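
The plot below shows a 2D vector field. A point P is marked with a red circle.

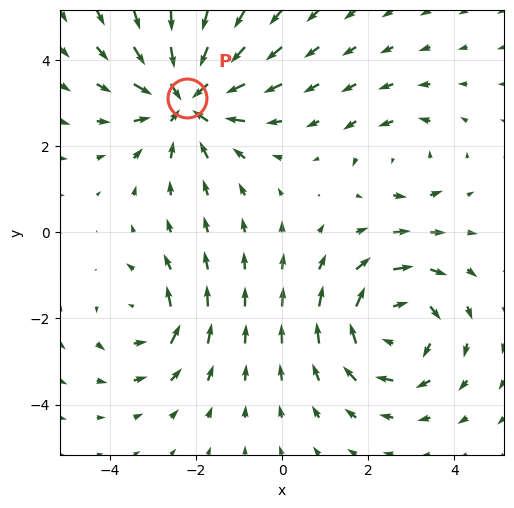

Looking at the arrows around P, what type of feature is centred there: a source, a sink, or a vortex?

sink

At P (-2.2, 3.1) the arrows converge inward. Divergence about -4, curl ≈0 — negative divergence with near-zero curl is a sink.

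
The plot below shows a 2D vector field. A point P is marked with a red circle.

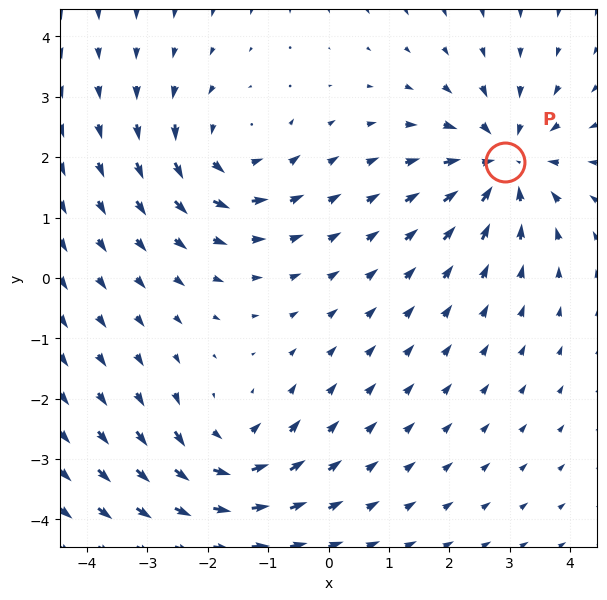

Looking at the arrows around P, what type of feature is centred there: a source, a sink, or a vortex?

sink

At P (2.9, 1.9) the arrows converge inward. Divergence about -4, curl ≈0 — negative divergence with near-zero curl is a sink.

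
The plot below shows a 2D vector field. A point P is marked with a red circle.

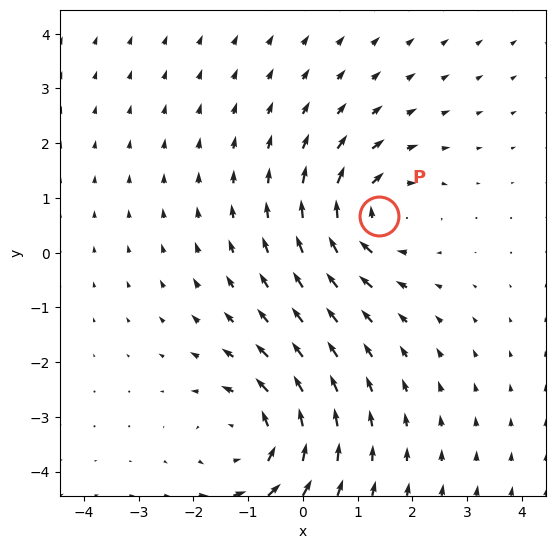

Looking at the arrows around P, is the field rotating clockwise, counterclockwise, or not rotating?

Near P at (1.4, 0.7) the arrows circulate clockwise. The curl (z-component) there is about -5; negative curl means clockwise rotation.

clockwise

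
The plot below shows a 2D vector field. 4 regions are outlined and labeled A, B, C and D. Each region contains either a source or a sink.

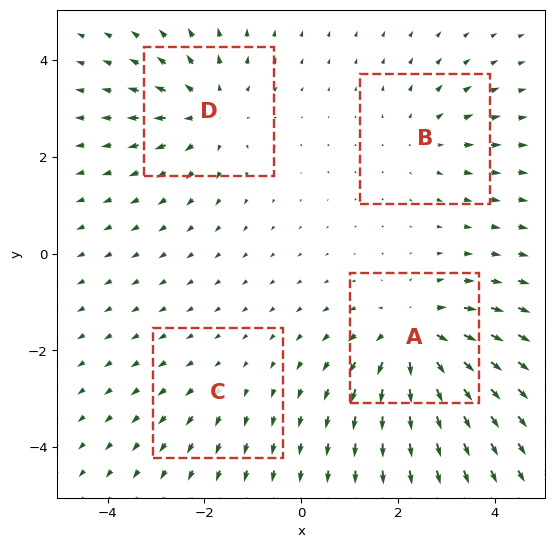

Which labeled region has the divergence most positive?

A

Divergence at each region's feature centre — A: about +6, B: about +3, C: about +2, D: about +5. Region A is most positive.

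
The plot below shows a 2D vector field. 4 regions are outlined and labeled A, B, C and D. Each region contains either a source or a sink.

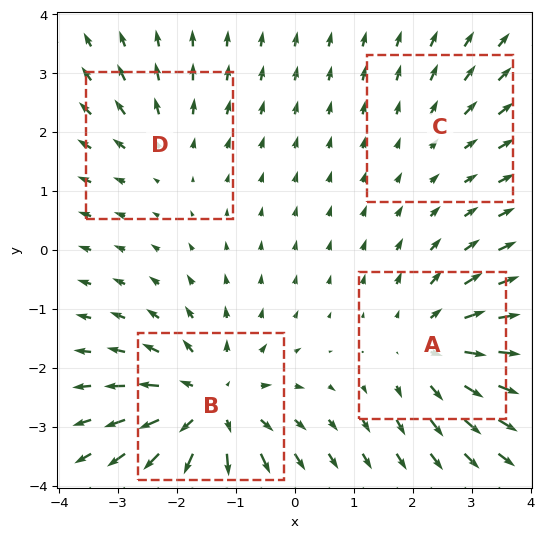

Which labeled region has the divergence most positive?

B

Divergence at each region's feature centre — A: about +5, B: about +7, C: about +2, D: about +3. Region B is most positive.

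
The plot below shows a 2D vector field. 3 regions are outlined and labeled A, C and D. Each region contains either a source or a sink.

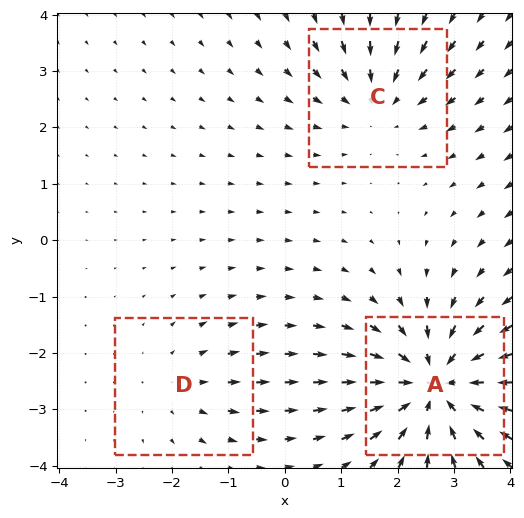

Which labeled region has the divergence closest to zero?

D

Divergence at each region's feature centre — A: about -5, C: about -3, D: about +2. Region D is closest to zero.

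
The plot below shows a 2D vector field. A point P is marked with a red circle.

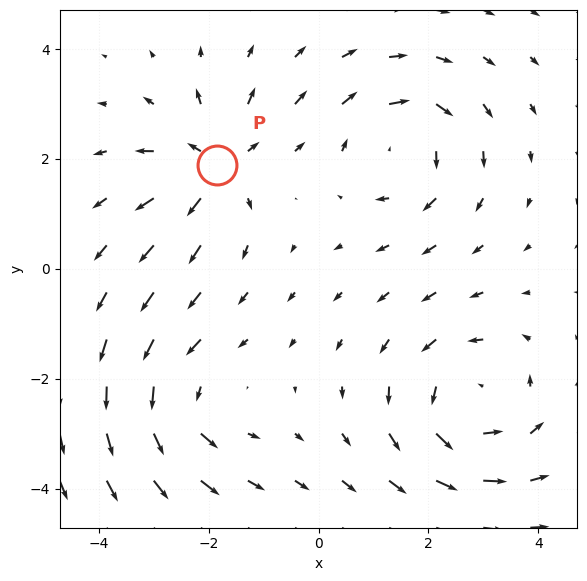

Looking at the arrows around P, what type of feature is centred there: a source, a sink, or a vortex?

At P (-1.9, 1.9) the arrows spread outward. Divergence about +4, curl ≈0 — positive divergence with near-zero curl is a source.

source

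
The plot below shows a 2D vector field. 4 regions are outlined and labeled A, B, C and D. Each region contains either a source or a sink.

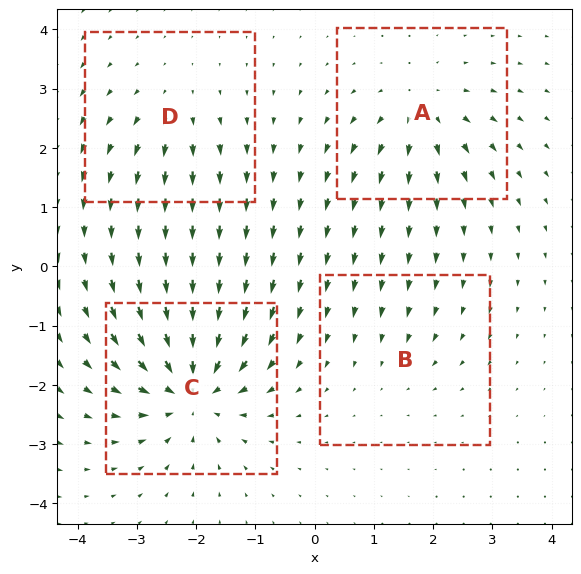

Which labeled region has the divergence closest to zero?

Divergence at each region's feature centre — A: about +5, B: about -2, C: about -8, D: about +3. Region B is closest to zero.

B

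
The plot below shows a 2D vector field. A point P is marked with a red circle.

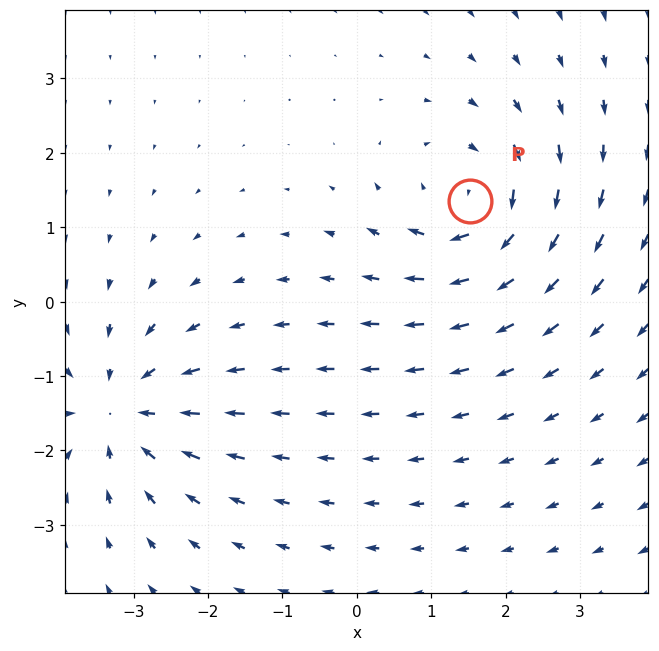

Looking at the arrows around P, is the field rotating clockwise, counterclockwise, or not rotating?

clockwise

Near P at (1.5, 1.4) the arrows circulate clockwise. The curl (z-component) there is about -5; negative curl means clockwise rotation.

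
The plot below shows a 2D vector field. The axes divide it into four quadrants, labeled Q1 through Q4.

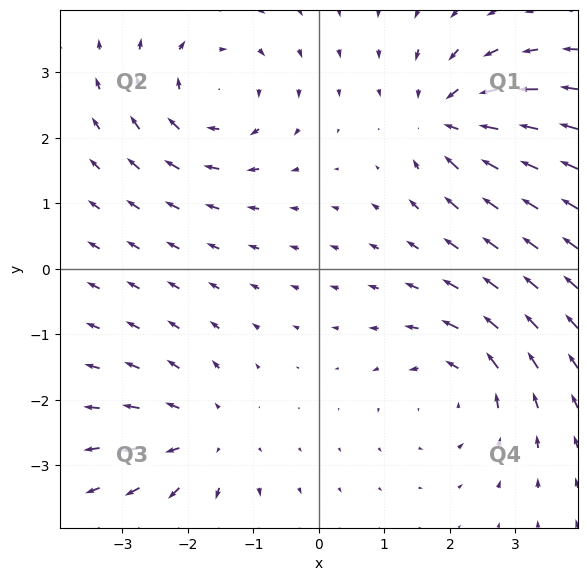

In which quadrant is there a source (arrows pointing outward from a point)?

The source sits at approximately (-1.7, -2.6), which lies in quadrant Q3. The divergence there is about +3, positive as expected for a source.

Q3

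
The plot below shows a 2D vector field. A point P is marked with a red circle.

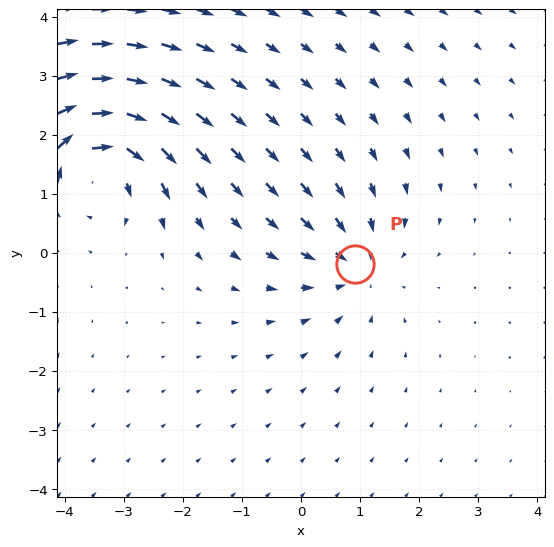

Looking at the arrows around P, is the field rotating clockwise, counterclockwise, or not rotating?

not rotating

Near P at (0.9, -0.2) the arrows show no circulation. The curl there is ≈0.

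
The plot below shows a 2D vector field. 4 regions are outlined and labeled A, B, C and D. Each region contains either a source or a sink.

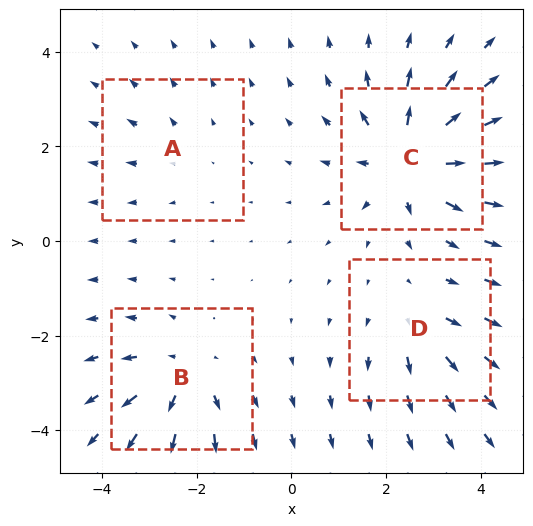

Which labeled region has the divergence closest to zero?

Divergence at each region's feature centre — A: about +2, B: about +5, C: about +7, D: about +4. Region A is closest to zero.

A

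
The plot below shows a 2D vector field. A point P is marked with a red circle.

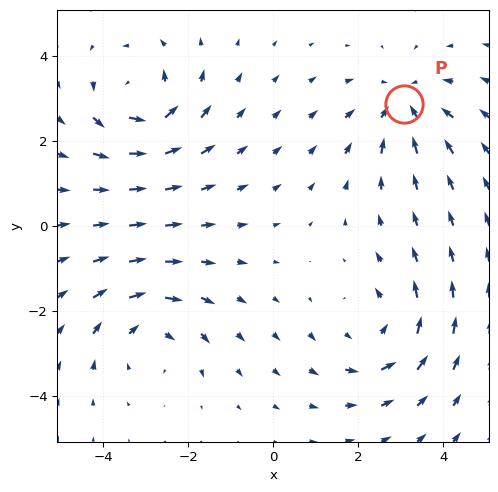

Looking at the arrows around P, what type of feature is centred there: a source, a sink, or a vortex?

At P (3.1, 2.9) the arrows converge inward. Divergence about -4, curl ≈0 — negative divergence with near-zero curl is a sink.

sink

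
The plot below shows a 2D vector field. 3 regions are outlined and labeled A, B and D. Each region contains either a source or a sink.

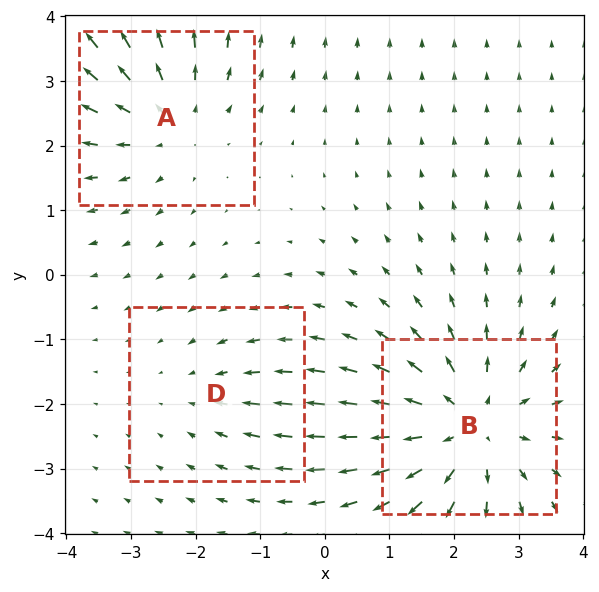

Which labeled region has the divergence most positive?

B

Divergence at each region's feature centre — A: about +3, B: about +4, D: about -2. Region B is most positive.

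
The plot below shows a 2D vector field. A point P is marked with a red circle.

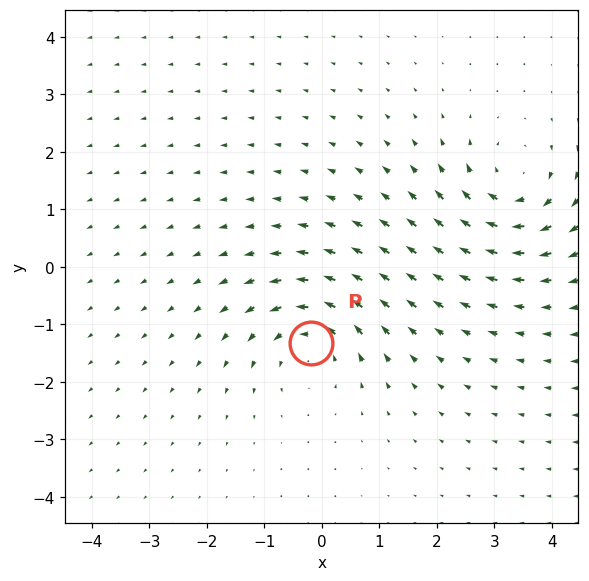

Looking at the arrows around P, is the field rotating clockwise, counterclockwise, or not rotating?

counterclockwise

Near P at (-0.2, -1.3) the arrows circulate counterclockwise. The curl (z-component) there is about +5; positive curl means counterclockwise rotation.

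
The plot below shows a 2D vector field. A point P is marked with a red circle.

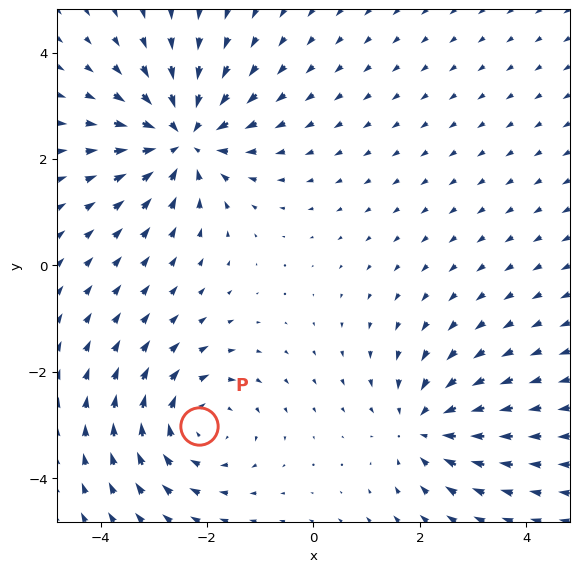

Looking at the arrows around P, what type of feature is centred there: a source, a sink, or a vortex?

At P (-2.1, -3.0) the arrows circulate clockwise. Divergence ≈0, curl about -3 — near-zero divergence with nonzero curl is a vortex.

vortex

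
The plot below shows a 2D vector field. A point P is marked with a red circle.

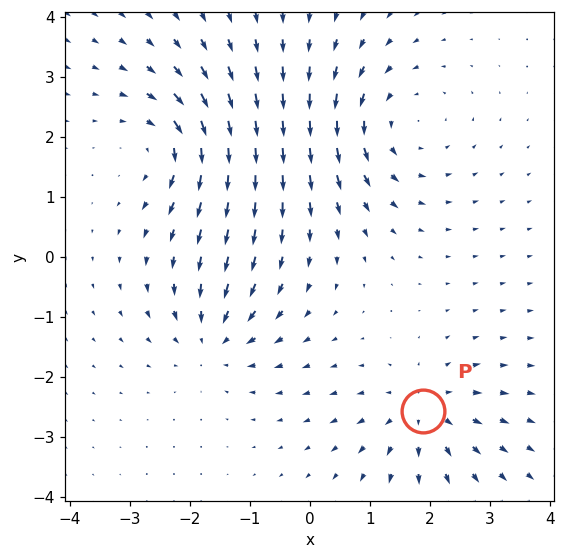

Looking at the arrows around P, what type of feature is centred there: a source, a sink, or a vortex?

At P (1.9, -2.6) the arrows spread outward. Divergence about +4, curl ≈0 — positive divergence with near-zero curl is a source.

source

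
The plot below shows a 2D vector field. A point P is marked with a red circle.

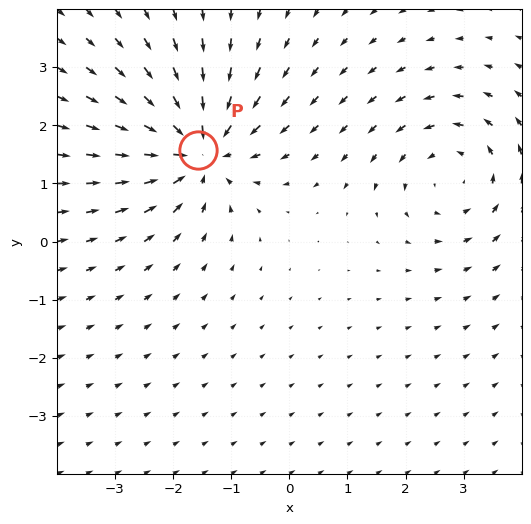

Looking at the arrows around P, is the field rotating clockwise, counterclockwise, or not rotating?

Near P at (-1.6, 1.6) the arrows show no circulation. The curl there is ≈0.

not rotating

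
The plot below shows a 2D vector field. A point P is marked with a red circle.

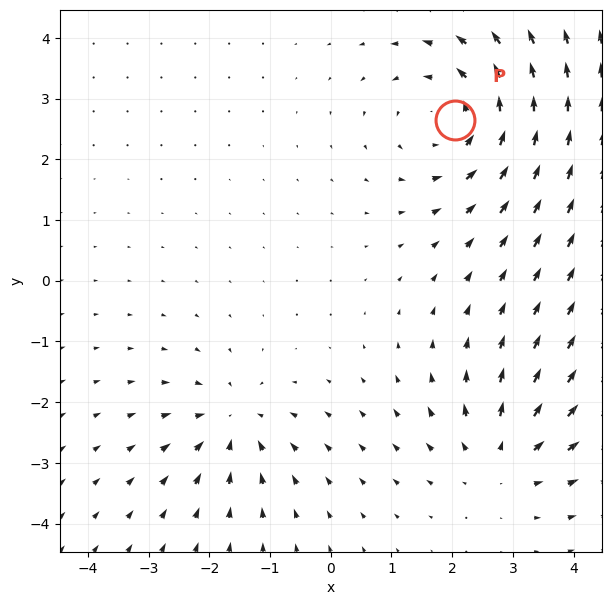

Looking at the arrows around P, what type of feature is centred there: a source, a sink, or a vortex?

At P (2.0, 2.7) the arrows circulate counterclockwise. Divergence ≈0, curl about +4 — near-zero divergence with nonzero curl is a vortex.

vortex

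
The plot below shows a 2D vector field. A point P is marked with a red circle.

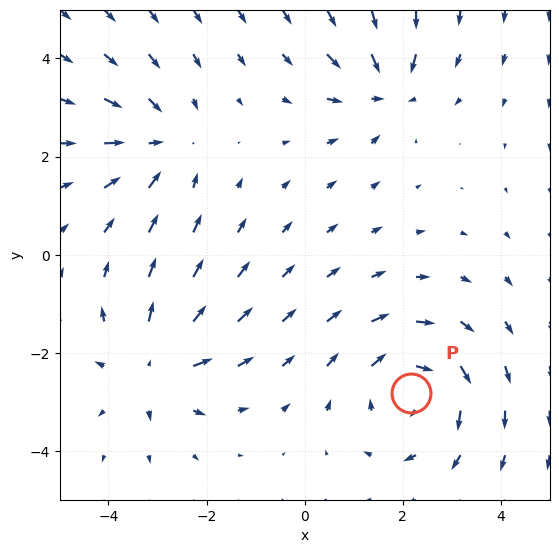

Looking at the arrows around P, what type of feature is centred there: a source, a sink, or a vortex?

At P (2.2, -2.8) the arrows circulate clockwise. Divergence ≈0, curl about -4 — near-zero divergence with nonzero curl is a vortex.

vortex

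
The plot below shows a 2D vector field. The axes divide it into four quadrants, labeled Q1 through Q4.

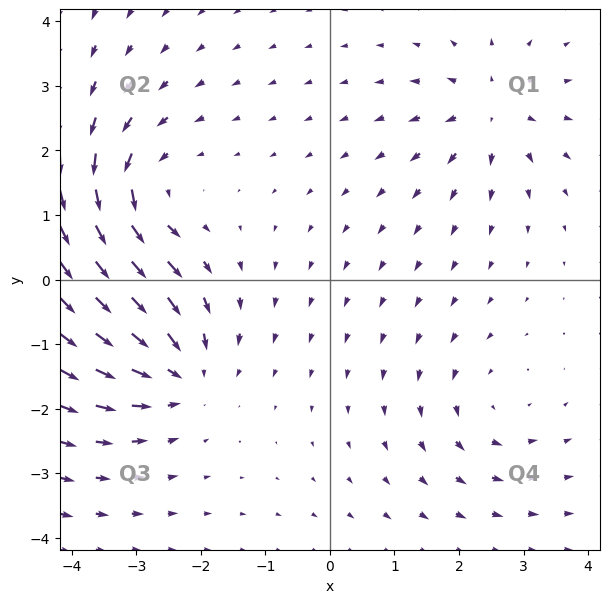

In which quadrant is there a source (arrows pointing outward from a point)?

The source sits at approximately (2.5, 2.6), which lies in quadrant Q1. The divergence there is about +4, positive as expected for a source.

Q1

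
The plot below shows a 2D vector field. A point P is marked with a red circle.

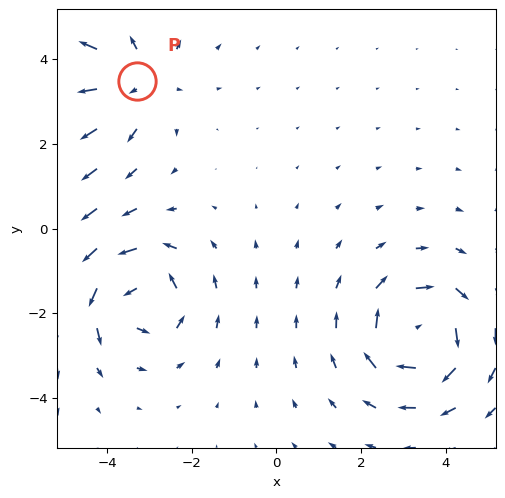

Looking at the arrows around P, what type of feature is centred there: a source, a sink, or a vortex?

At P (-3.3, 3.5) the arrows spread outward. Divergence about +3, curl ≈0 — positive divergence with near-zero curl is a source.

source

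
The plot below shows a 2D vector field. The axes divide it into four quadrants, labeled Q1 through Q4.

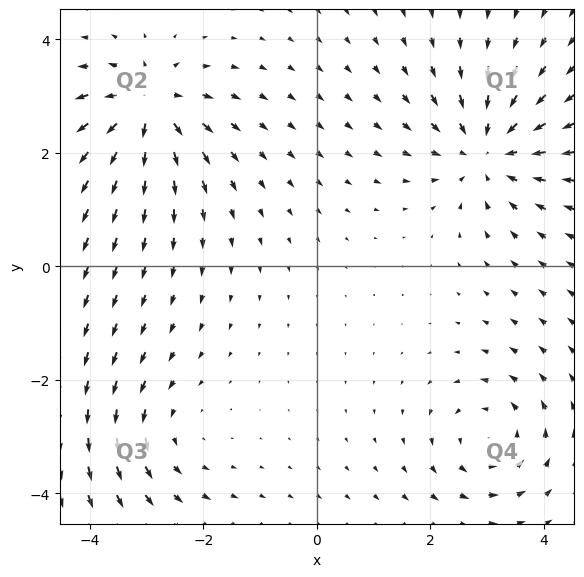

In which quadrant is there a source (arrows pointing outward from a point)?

Q2

The source sits at approximately (-3.0, 2.8), which lies in quadrant Q2. The divergence there is about +6, positive as expected for a source.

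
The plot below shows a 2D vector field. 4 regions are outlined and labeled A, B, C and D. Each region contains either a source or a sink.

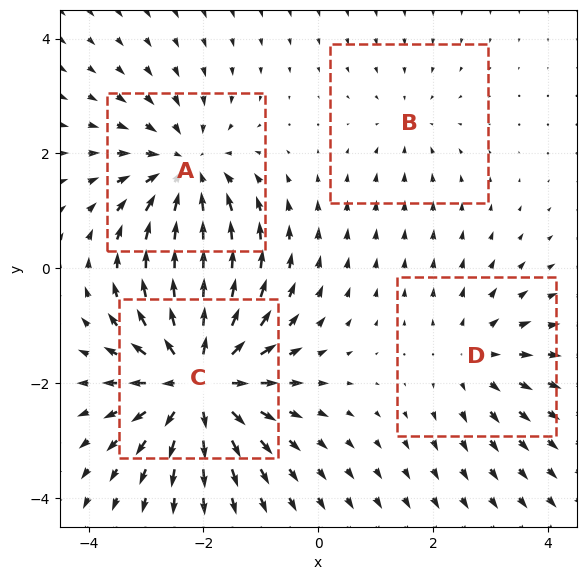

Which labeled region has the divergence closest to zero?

Divergence at each region's feature centre — A: about -5, B: about -2, C: about +7, D: about +3. Region B is closest to zero.

B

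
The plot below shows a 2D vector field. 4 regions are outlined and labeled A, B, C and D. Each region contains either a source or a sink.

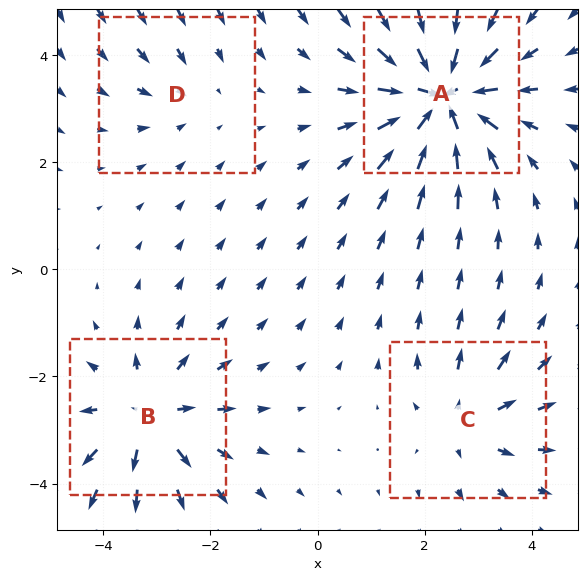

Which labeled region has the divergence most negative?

A

Divergence at each region's feature centre — A: about -8, B: about +5, C: about +4, D: about -2. Region A is most negative.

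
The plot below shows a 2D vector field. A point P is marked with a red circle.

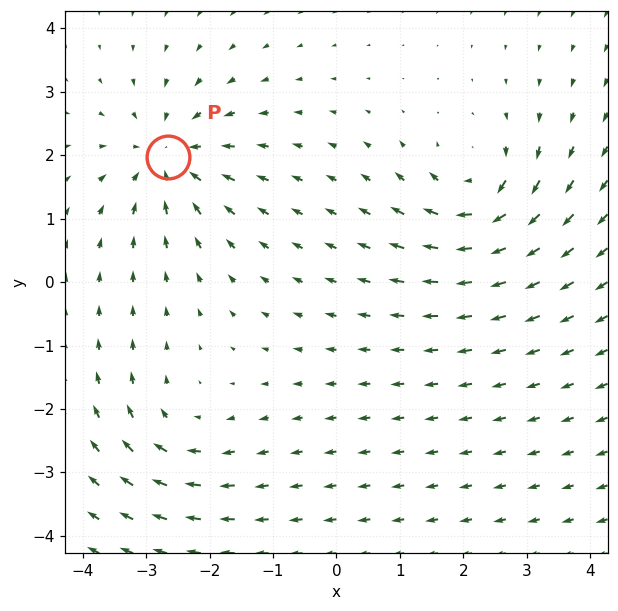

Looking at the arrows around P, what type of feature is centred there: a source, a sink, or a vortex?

At P (-2.7, 2.0) the arrows converge inward. Divergence about -5, curl ≈0 — negative divergence with near-zero curl is a sink.

sink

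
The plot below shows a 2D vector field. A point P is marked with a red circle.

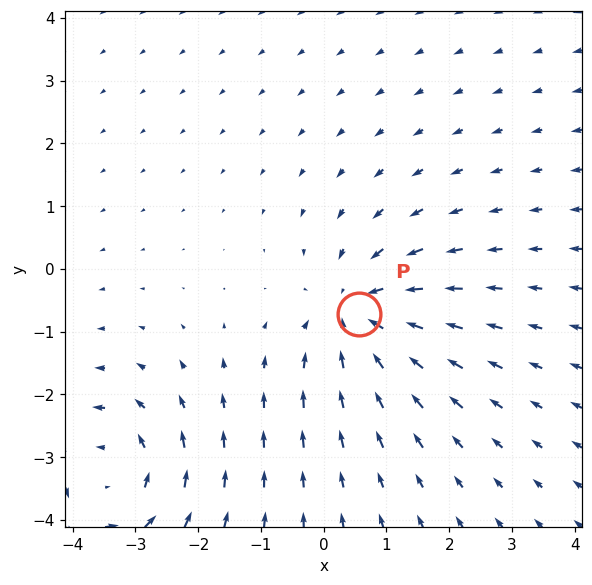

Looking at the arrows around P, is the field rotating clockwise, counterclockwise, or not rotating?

not rotating

Near P at (0.6, -0.7) the arrows show no circulation. The curl there is ≈0.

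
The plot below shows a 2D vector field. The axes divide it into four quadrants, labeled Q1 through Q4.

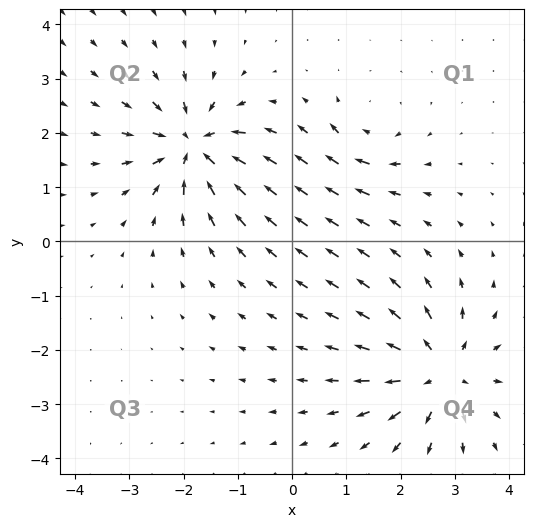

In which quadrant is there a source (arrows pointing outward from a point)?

Q4

The source sits at approximately (2.7, -2.4), which lies in quadrant Q4. The divergence there is about +6, positive as expected for a source.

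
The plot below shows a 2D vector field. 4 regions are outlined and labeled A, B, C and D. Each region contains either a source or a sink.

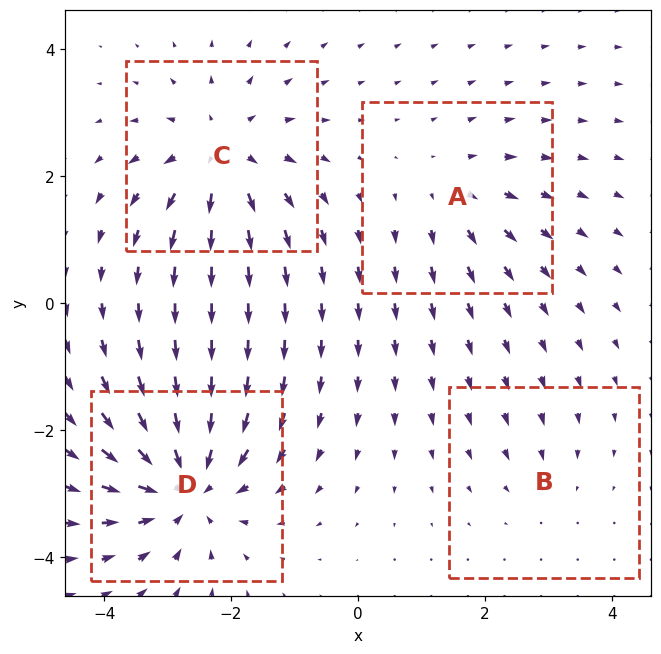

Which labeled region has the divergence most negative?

Divergence at each region's feature centre — A: about +3, B: about -2, C: about +5, D: about -7. Region D is most negative.

D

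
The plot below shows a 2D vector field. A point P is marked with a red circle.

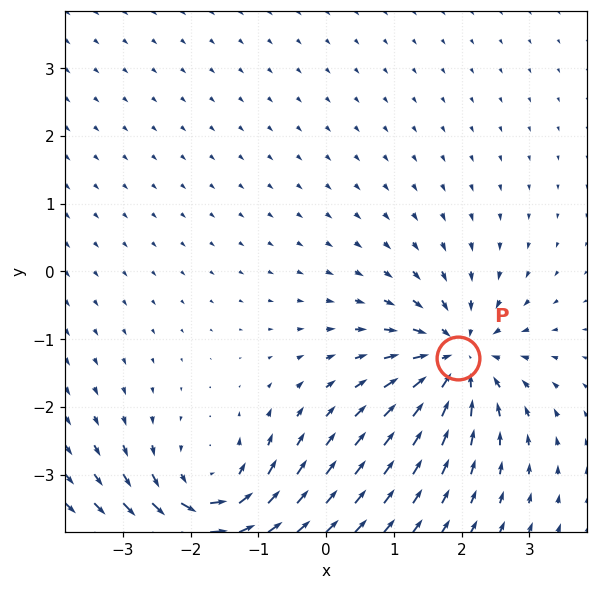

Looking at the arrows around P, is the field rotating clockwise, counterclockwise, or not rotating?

not rotating

Near P at (1.9, -1.3) the arrows show no circulation. The curl there is ≈0.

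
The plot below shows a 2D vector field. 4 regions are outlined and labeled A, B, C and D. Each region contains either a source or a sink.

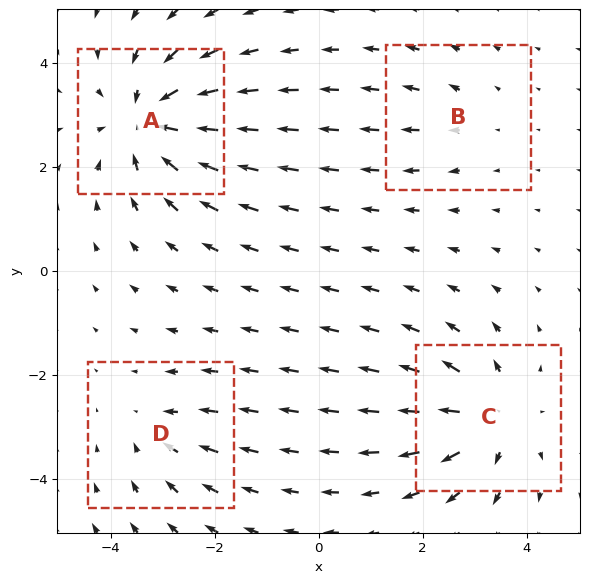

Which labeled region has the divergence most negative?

Divergence at each region's feature centre — A: about -6, B: about +2, C: about +5, D: about -3. Region A is most negative.

A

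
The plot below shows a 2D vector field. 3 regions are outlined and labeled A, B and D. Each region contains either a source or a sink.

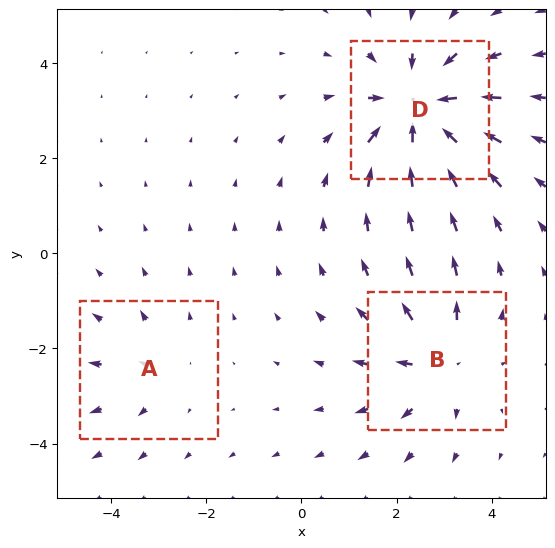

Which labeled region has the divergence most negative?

D

Divergence at each region's feature centre — A: about +2, B: about +4, D: about -5. Region D is most negative.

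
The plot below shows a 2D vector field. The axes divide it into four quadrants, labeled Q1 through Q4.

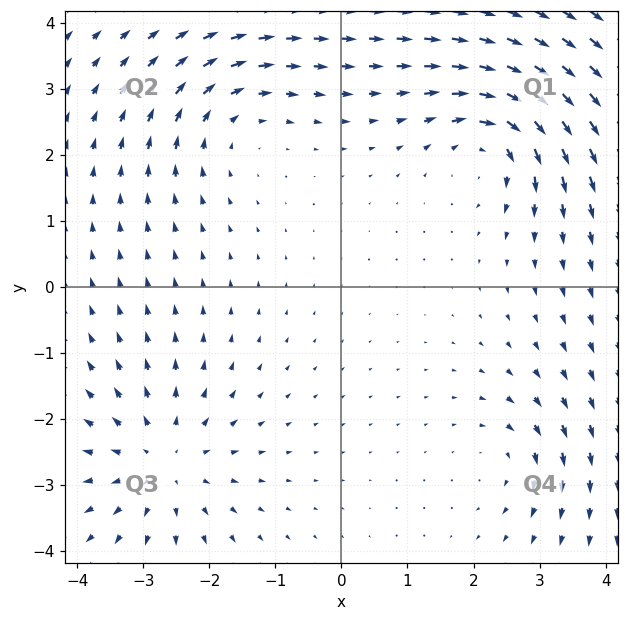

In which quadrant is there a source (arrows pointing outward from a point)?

The source sits at approximately (-2.7, -2.6), which lies in quadrant Q3. The divergence there is about +5, positive as expected for a source.

Q3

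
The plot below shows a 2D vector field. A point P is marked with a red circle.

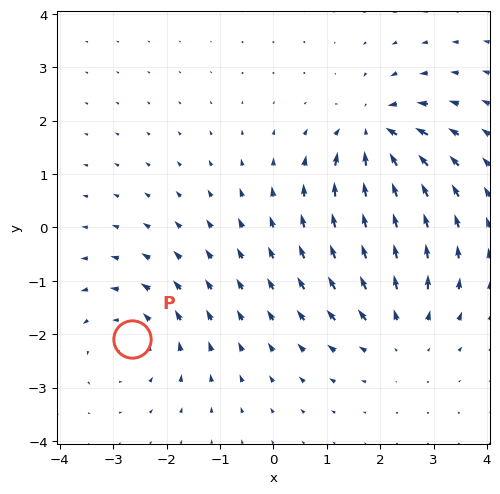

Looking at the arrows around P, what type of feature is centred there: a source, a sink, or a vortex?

At P (-2.7, -2.1) the arrows circulate counterclockwise. Divergence ≈0, curl about +4 — near-zero divergence with nonzero curl is a vortex.

vortex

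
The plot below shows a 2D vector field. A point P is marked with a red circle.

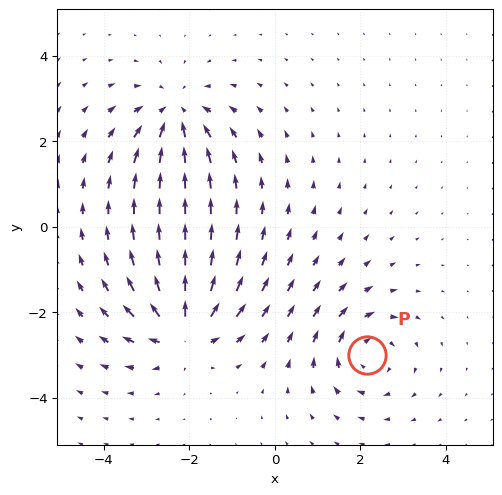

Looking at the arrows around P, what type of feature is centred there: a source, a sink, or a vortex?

At P (2.2, -3.0) the arrows circulate clockwise. Divergence ≈0, curl about -4 — near-zero divergence with nonzero curl is a vortex.

vortex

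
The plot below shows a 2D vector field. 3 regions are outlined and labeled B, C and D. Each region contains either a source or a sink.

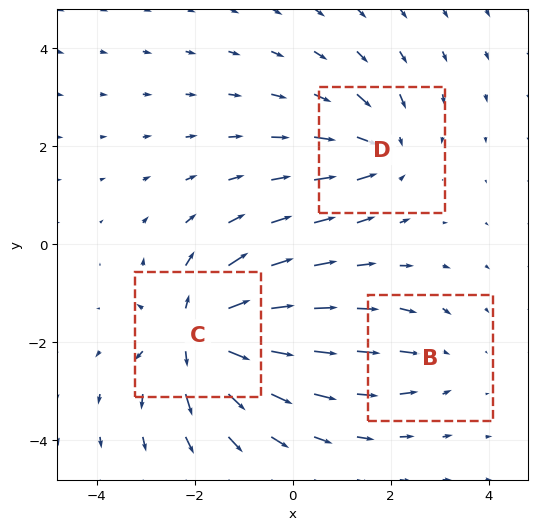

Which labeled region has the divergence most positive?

Divergence at each region's feature centre — B: about -2, C: about +6, D: about -3. Region C is most positive.

C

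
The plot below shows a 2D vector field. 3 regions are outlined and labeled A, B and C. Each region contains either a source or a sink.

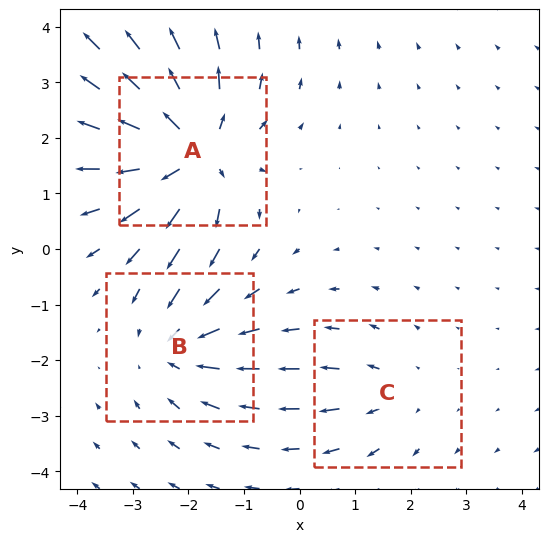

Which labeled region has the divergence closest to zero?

C

Divergence at each region's feature centre — A: about +6, B: about -4, C: about +2. Region C is closest to zero.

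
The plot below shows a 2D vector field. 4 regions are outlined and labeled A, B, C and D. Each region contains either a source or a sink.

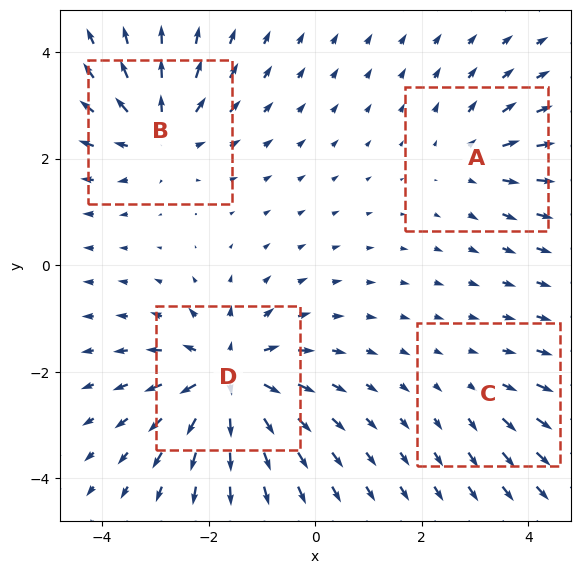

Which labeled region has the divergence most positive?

Divergence at each region's feature centre — A: about +4, B: about +5, C: about +2, D: about +8. Region D is most positive.

D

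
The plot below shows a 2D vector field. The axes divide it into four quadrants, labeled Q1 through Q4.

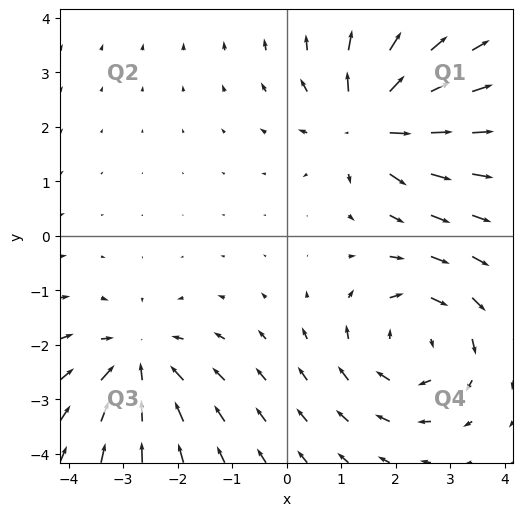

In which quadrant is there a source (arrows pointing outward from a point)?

Q1

The source sits at approximately (1.5, 2.1), which lies in quadrant Q1. The divergence there is about +4, positive as expected for a source.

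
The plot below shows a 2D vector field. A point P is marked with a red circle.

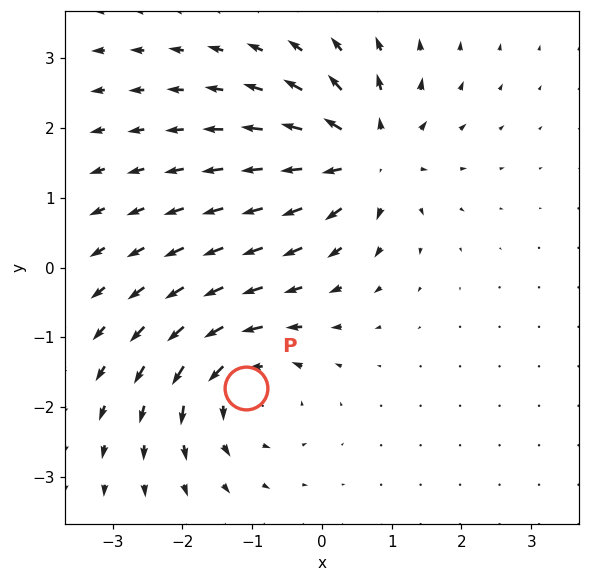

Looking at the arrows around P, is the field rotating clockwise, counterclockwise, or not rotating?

counterclockwise

Near P at (-1.1, -1.7) the arrows circulate counterclockwise. The curl (z-component) there is about +5; positive curl means counterclockwise rotation.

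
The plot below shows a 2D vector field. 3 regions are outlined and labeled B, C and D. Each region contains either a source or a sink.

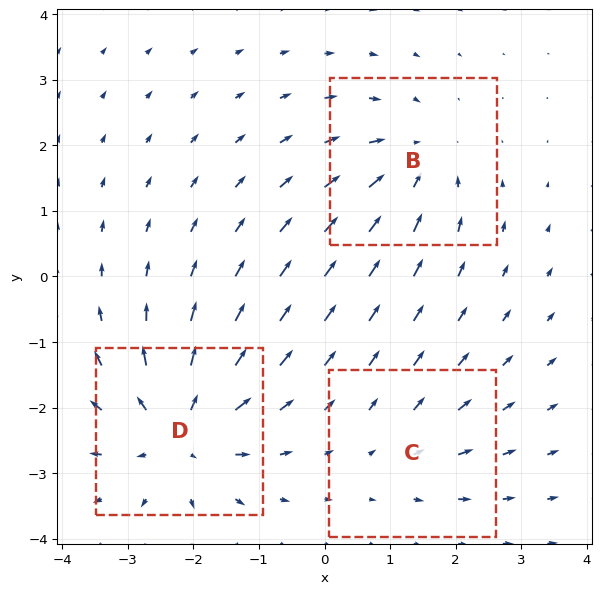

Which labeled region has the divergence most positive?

Divergence at each region's feature centre — B: about -3, C: about +2, D: about +5. Region D is most positive.

D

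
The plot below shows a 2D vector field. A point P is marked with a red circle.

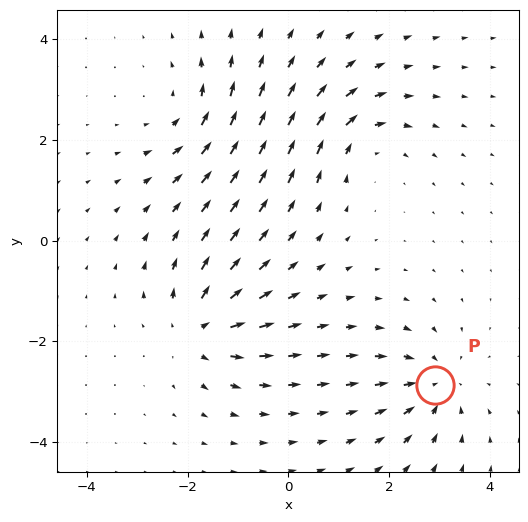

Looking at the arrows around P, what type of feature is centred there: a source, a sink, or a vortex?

sink

At P (2.9, -2.9) the arrows converge inward. Divergence about -5, curl ≈0 — negative divergence with near-zero curl is a sink.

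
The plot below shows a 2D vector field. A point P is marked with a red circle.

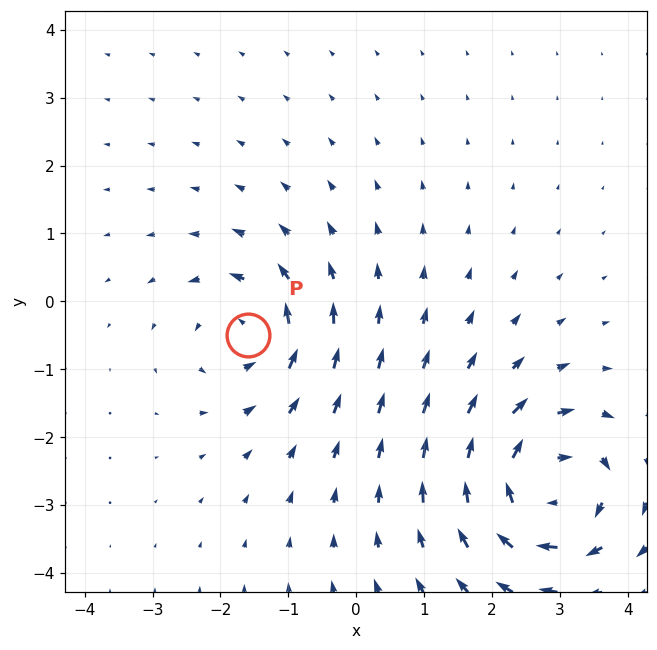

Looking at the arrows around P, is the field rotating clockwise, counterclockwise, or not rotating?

counterclockwise

Near P at (-1.6, -0.5) the arrows circulate counterclockwise. The curl (z-component) there is about +4; positive curl means counterclockwise rotation.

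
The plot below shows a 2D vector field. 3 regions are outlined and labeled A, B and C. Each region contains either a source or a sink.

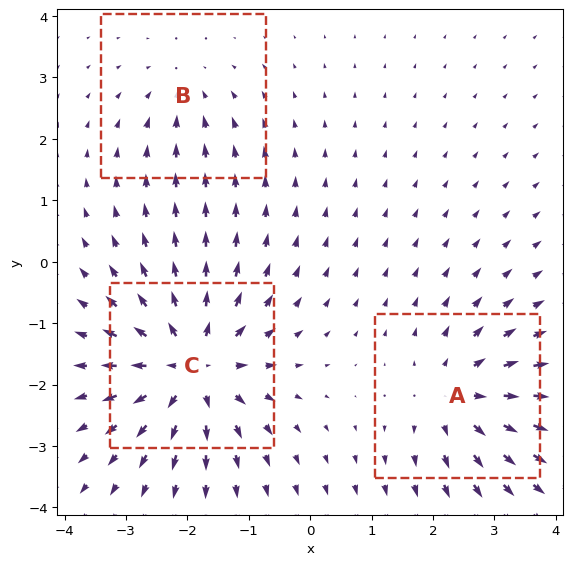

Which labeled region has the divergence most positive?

C

Divergence at each region's feature centre — A: about +4, B: about -2, C: about +6. Region C is most positive.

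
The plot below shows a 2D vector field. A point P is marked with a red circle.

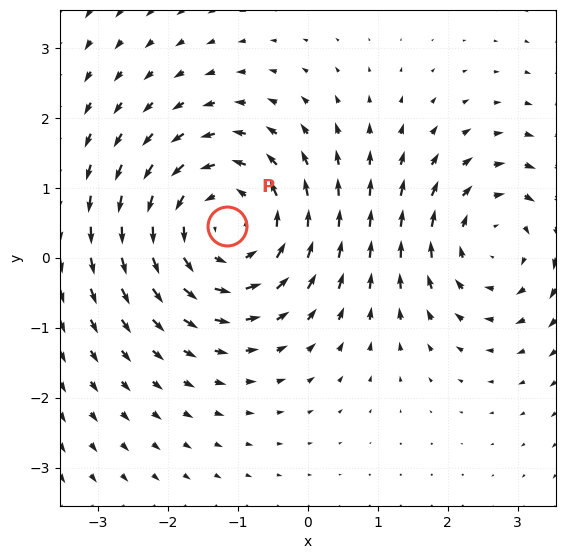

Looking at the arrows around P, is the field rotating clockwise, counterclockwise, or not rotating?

Near P at (-1.2, 0.4) the arrows circulate counterclockwise. The curl (z-component) there is about +3; positive curl means counterclockwise rotation.

counterclockwise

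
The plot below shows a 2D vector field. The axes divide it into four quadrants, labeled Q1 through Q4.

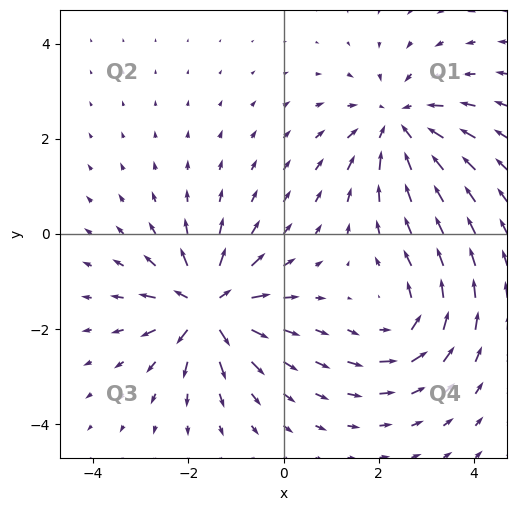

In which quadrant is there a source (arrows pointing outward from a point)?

The source sits at approximately (-1.6, -1.5), which lies in quadrant Q3. The divergence there is about +7, positive as expected for a source.

Q3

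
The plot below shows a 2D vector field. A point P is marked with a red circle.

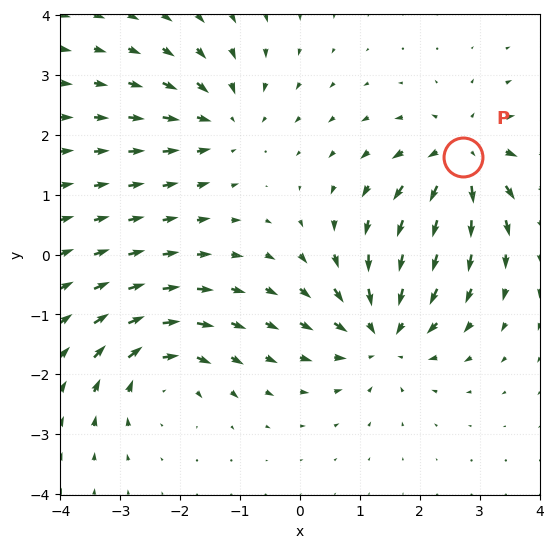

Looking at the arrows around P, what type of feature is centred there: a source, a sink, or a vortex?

source

At P (2.7, 1.6) the arrows spread outward. Divergence about +5, curl ≈0 — positive divergence with near-zero curl is a source.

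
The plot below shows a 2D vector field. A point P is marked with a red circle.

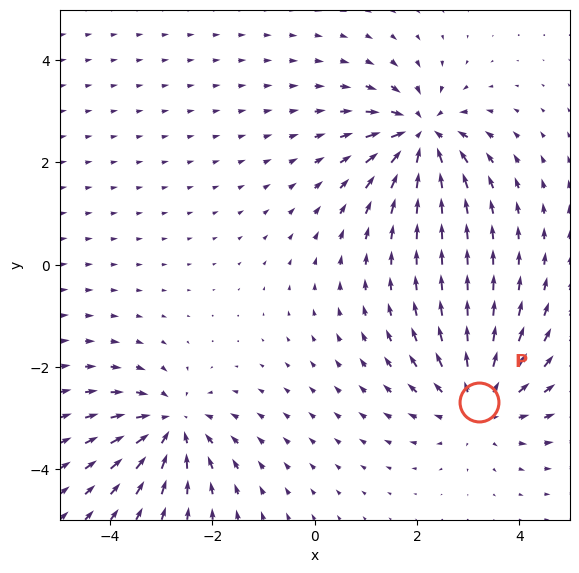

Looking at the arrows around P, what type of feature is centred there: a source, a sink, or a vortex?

At P (3.2, -2.7) the arrows spread outward. Divergence about +4, curl ≈0 — positive divergence with near-zero curl is a source.

source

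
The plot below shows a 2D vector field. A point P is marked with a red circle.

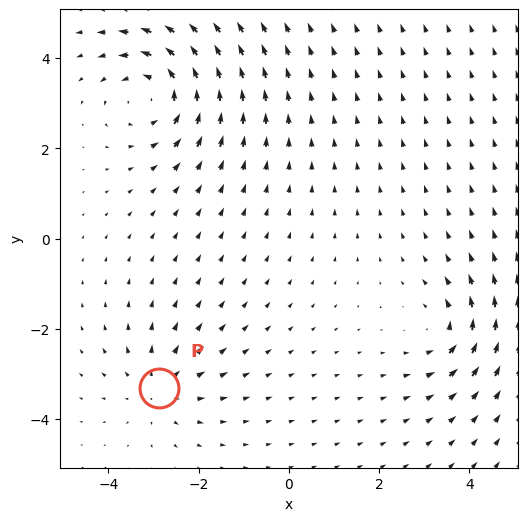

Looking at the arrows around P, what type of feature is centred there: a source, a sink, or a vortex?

source

At P (-2.9, -3.3) the arrows spread outward. Divergence about +3, curl ≈0 — positive divergence with near-zero curl is a source.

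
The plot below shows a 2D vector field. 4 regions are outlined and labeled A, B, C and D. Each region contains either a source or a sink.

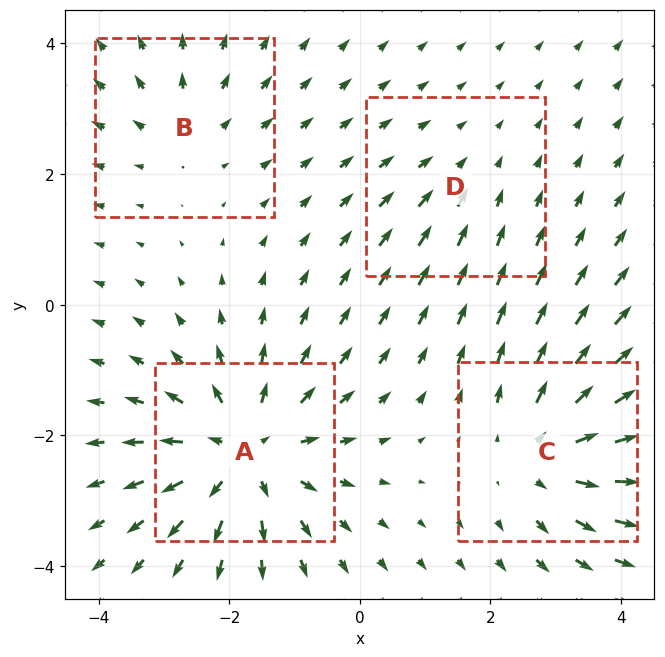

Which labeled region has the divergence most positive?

Divergence at each region's feature centre — A: about +6, B: about +3, C: about +5, D: about -2. Region A is most positive.

A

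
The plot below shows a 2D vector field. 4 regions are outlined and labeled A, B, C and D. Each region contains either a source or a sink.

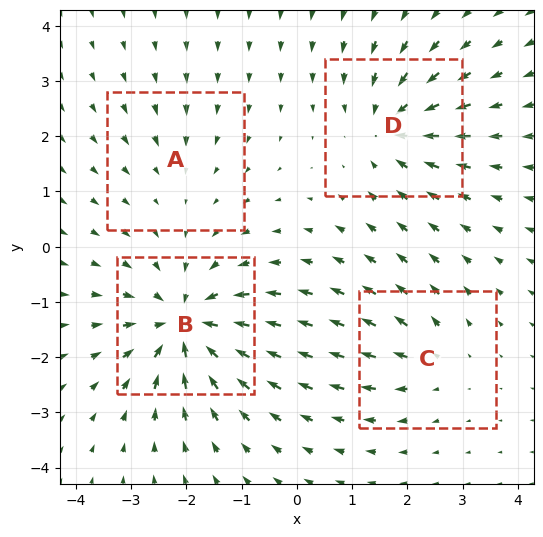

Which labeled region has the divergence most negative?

B

Divergence at each region's feature centre — A: about -2, B: about -8, C: about +4, D: about -6. Region B is most negative.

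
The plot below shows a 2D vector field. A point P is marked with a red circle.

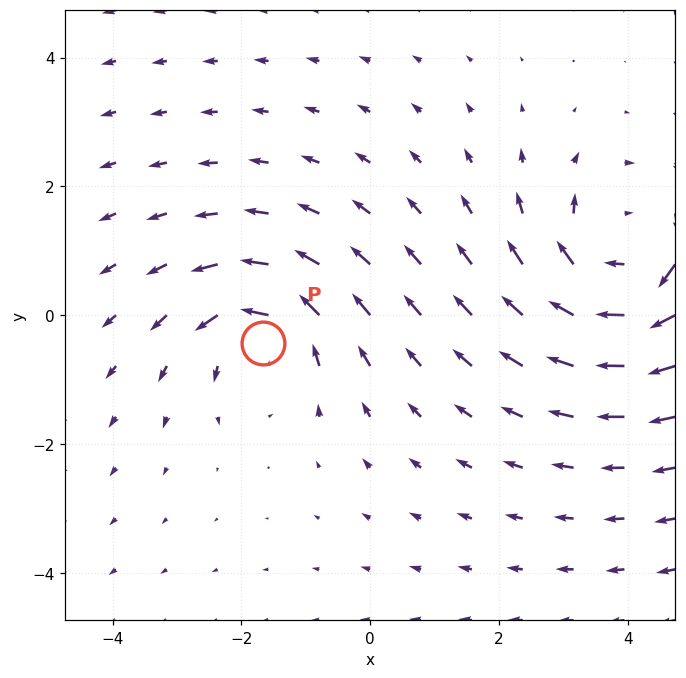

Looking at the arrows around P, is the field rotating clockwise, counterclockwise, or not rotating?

Near P at (-1.7, -0.4) the arrows circulate counterclockwise. The curl (z-component) there is about +4; positive curl means counterclockwise rotation.

counterclockwise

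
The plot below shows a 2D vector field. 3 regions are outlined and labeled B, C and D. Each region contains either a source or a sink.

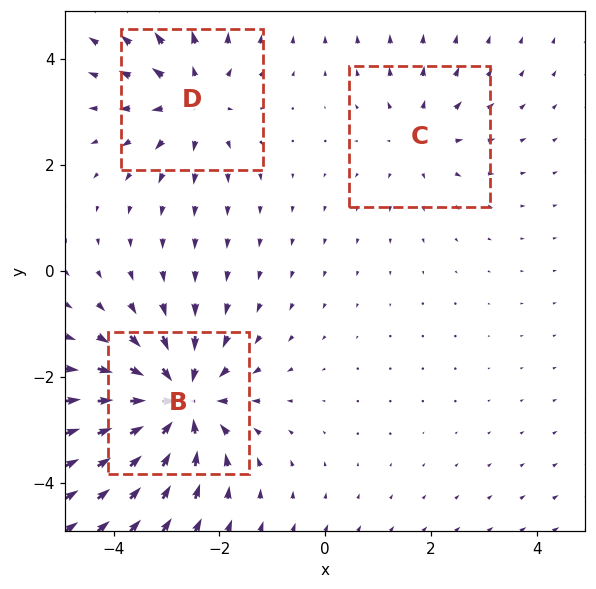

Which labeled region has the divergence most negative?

B

Divergence at each region's feature centre — B: about -5, C: about +2, D: about +3. Region B is most negative.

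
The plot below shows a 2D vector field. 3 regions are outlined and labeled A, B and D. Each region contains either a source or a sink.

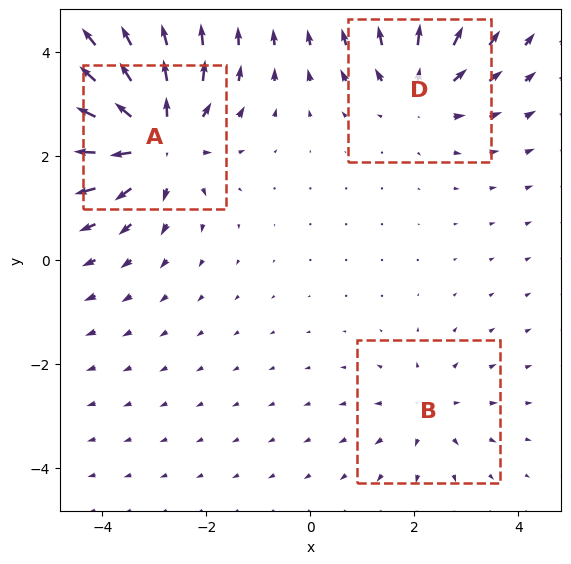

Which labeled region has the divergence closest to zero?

Divergence at each region's feature centre — A: about +5, B: about +2, D: about +3. Region B is closest to zero.

B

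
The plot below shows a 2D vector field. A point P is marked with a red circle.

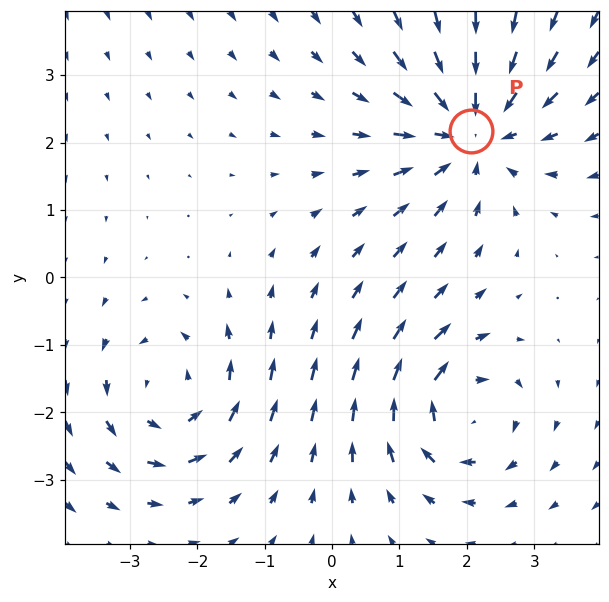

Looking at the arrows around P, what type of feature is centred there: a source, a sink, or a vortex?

At P (2.1, 2.2) the arrows converge inward. Divergence about -5, curl ≈0 — negative divergence with near-zero curl is a sink.

sink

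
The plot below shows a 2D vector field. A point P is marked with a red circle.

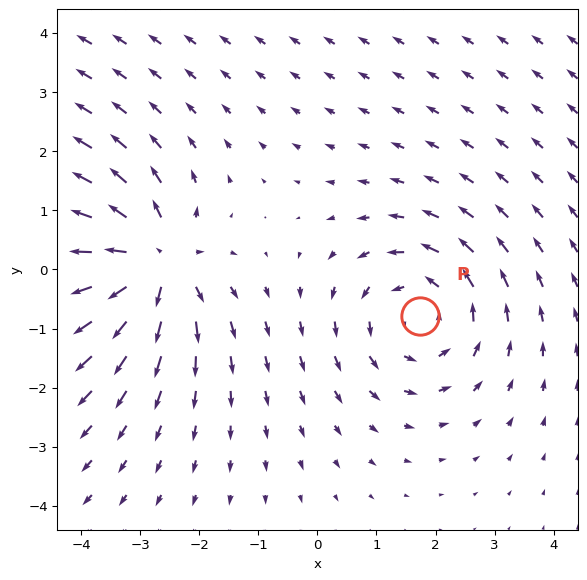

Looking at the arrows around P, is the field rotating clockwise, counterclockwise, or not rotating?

counterclockwise

Near P at (1.7, -0.8) the arrows circulate counterclockwise. The curl (z-component) there is about +3; positive curl means counterclockwise rotation.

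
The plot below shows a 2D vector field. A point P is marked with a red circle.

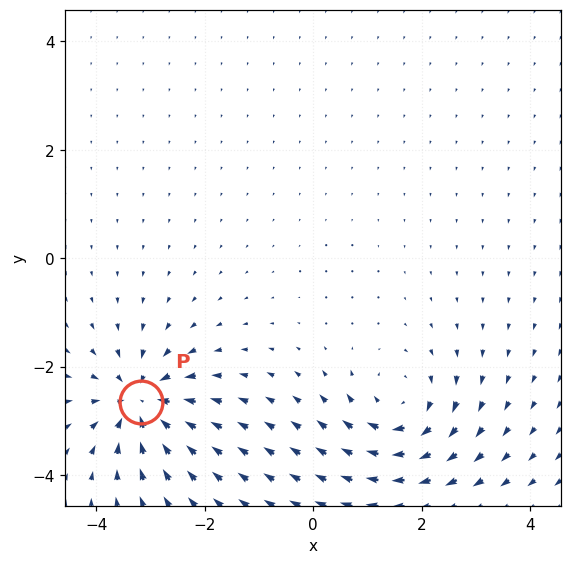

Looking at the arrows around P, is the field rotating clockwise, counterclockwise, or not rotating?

Near P at (-3.2, -2.6) the arrows show no circulation. The curl there is ≈0.

not rotating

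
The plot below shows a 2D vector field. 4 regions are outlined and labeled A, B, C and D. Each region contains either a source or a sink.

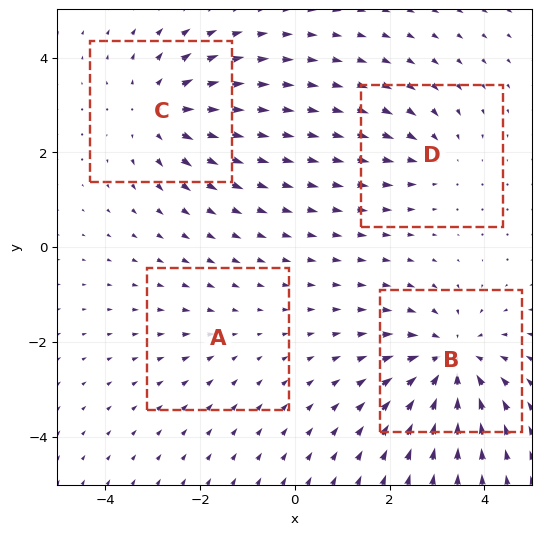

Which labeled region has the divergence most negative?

Divergence at each region's feature centre — A: about -2, B: about -6, C: about +5, D: about -3. Region B is most negative.

B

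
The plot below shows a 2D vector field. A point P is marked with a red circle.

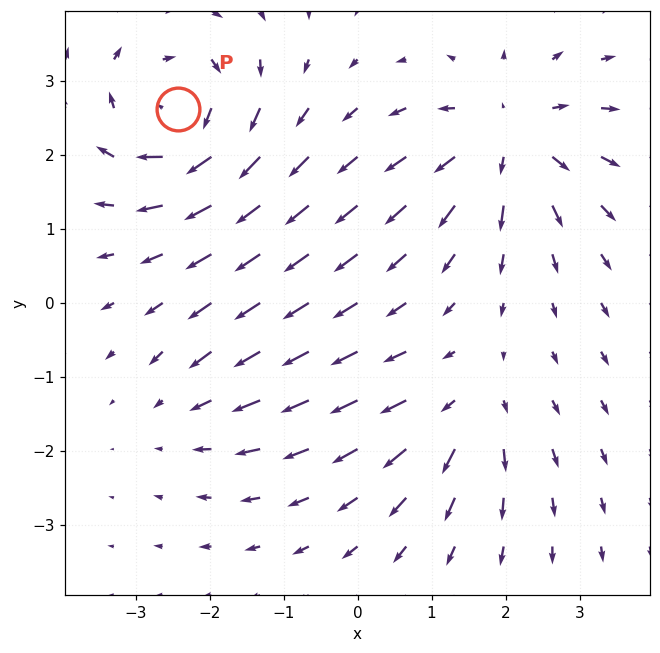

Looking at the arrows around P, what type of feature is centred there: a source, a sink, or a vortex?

At P (-2.4, 2.6) the arrows circulate clockwise. Divergence ≈0, curl about -5 — near-zero divergence with nonzero curl is a vortex.

vortex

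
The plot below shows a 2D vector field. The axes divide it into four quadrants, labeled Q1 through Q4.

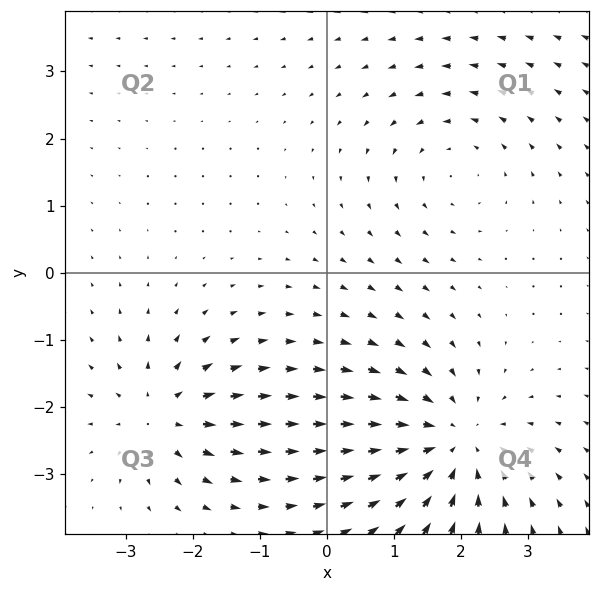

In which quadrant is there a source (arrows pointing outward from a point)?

The source sits at approximately (-2.4, -2.1), which lies in quadrant Q3. The divergence there is about +4, positive as expected for a source.

Q3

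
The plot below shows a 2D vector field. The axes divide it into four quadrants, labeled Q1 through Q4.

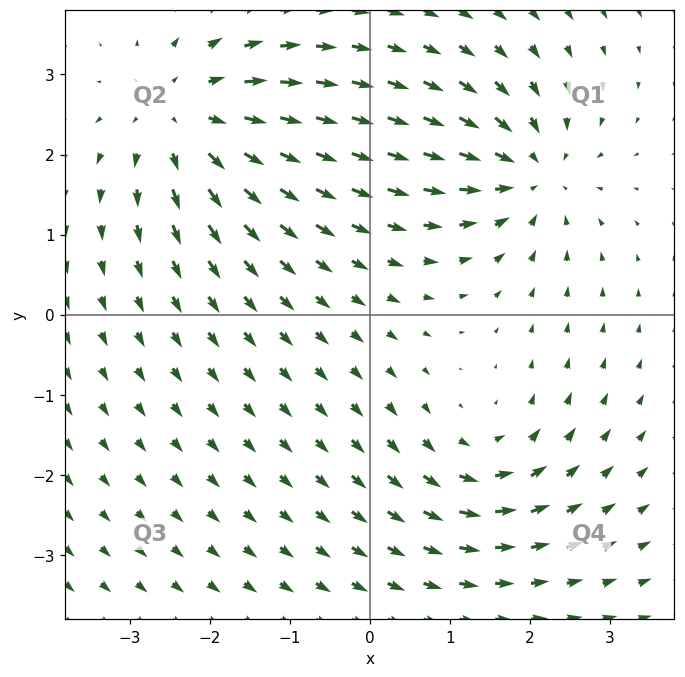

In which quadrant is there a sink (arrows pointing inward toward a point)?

The sink sits at approximately (2.0, 1.8), which lies in quadrant Q1. The divergence there is about -5, negative as expected for a sink.

Q1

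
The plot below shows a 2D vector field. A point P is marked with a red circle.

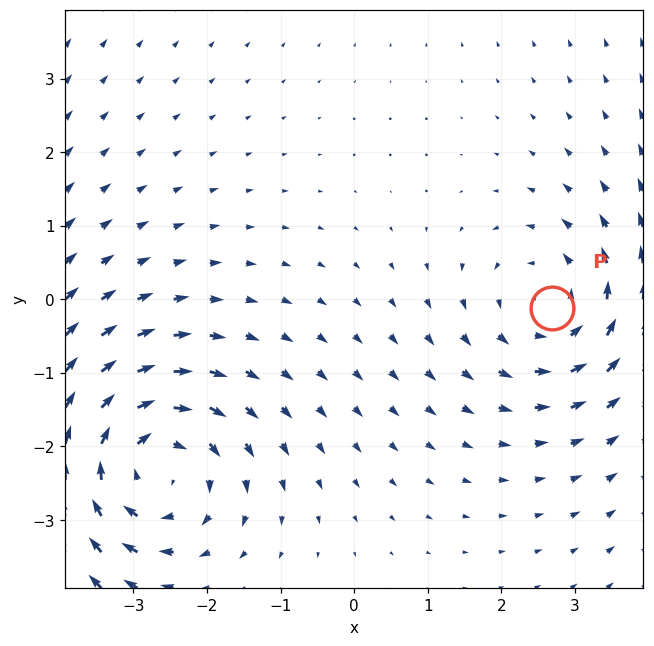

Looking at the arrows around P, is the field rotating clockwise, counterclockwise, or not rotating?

counterclockwise

Near P at (2.7, -0.1) the arrows circulate counterclockwise. The curl (z-component) there is about +3; positive curl means counterclockwise rotation.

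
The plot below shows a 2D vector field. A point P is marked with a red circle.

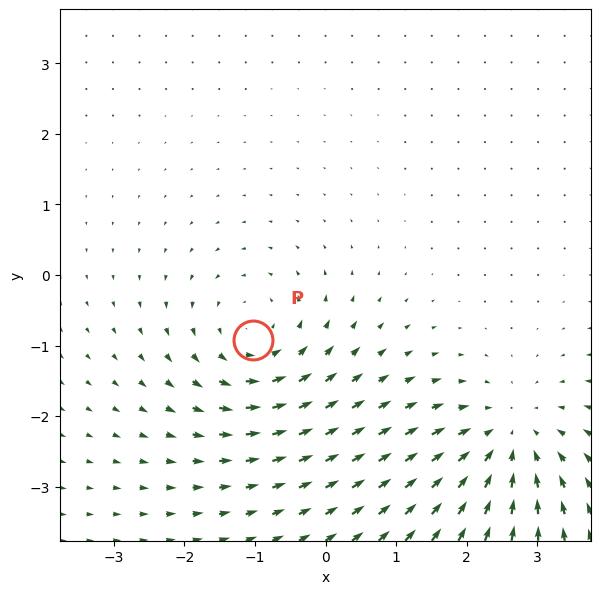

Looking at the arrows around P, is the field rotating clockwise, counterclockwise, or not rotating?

counterclockwise

Near P at (-1.0, -0.9) the arrows circulate counterclockwise. The curl (z-component) there is about +3; positive curl means counterclockwise rotation.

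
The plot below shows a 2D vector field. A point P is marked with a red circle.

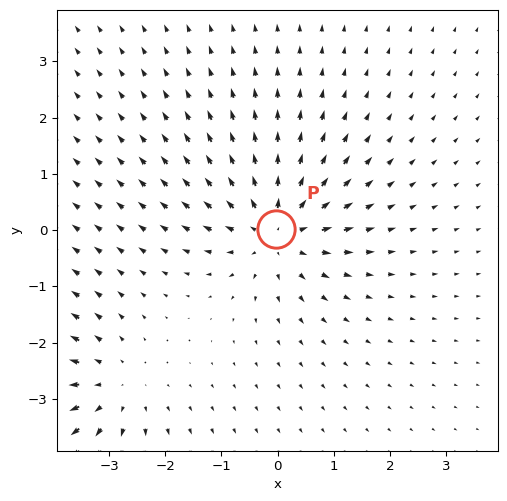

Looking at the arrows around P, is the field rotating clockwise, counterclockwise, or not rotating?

not rotating

Near P at (-0.0, 0.0) the arrows show no circulation. The curl there is ≈0.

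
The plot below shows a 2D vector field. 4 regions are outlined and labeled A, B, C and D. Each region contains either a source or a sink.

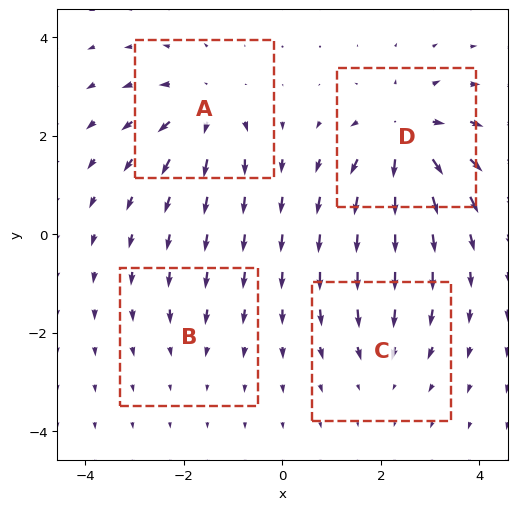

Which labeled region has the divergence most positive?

Divergence at each region's feature centre — A: about +5, B: about -2, C: about -3, D: about +7. Region D is most positive.

D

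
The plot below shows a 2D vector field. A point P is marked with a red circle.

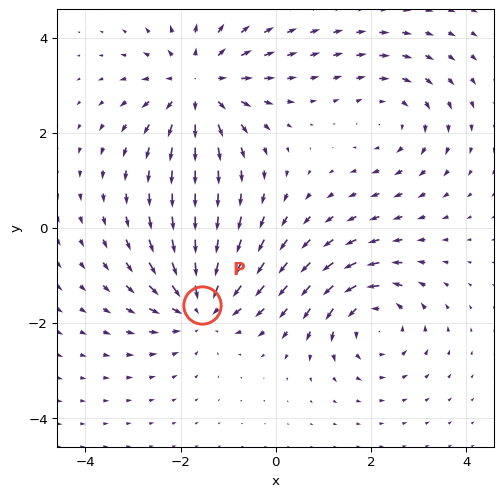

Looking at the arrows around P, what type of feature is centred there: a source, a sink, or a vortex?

sink

At P (-1.6, -1.6) the arrows converge inward. Divergence about -4, curl ≈0 — negative divergence with near-zero curl is a sink.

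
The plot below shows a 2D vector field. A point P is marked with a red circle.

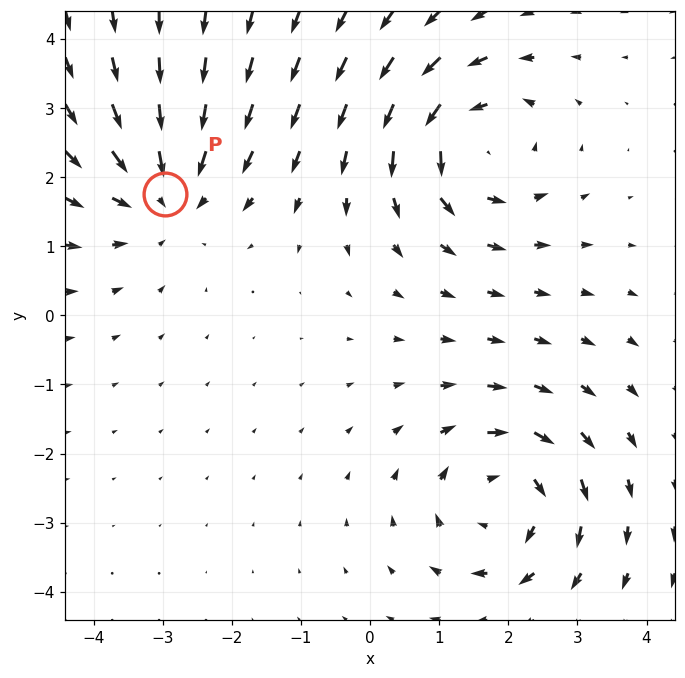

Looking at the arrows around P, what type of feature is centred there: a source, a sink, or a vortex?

At P (-3.0, 1.8) the arrows converge inward. Divergence about -4, curl ≈0 — negative divergence with near-zero curl is a sink.

sink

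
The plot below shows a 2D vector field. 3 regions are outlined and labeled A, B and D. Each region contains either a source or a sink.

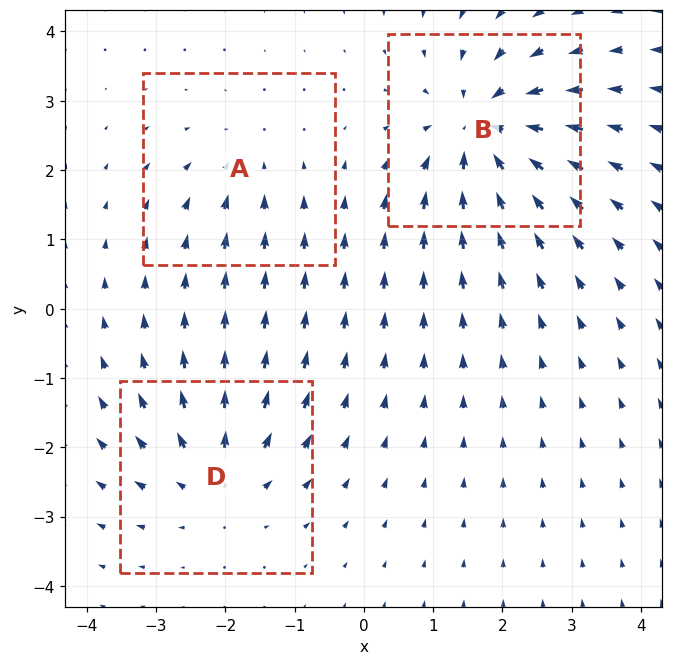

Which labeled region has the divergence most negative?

B

Divergence at each region's feature centre — A: about -2, B: about -5, D: about +3. Region B is most negative.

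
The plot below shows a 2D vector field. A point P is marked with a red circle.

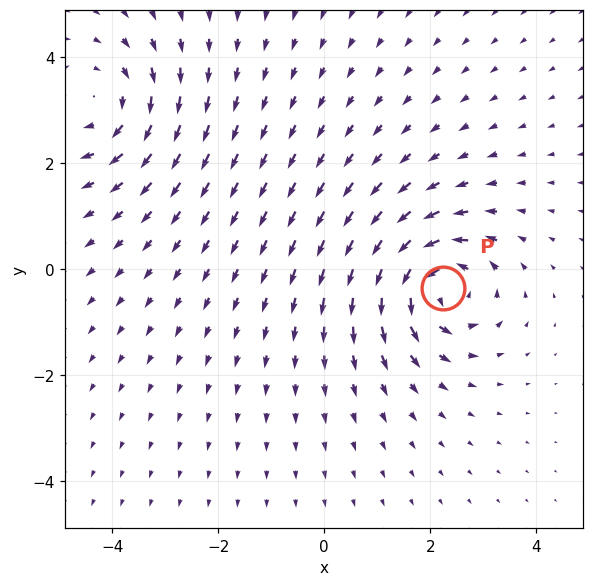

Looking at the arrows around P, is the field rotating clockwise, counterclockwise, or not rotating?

counterclockwise

Near P at (2.2, -0.4) the arrows circulate counterclockwise. The curl (z-component) there is about +4; positive curl means counterclockwise rotation.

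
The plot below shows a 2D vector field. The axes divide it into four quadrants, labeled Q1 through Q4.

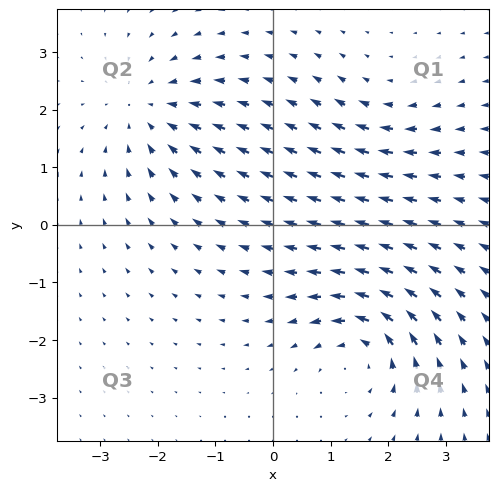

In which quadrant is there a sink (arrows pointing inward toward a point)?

The sink sits at approximately (-2.2, 2.0), which lies in quadrant Q2. The divergence there is about -4, negative as expected for a sink.

Q2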